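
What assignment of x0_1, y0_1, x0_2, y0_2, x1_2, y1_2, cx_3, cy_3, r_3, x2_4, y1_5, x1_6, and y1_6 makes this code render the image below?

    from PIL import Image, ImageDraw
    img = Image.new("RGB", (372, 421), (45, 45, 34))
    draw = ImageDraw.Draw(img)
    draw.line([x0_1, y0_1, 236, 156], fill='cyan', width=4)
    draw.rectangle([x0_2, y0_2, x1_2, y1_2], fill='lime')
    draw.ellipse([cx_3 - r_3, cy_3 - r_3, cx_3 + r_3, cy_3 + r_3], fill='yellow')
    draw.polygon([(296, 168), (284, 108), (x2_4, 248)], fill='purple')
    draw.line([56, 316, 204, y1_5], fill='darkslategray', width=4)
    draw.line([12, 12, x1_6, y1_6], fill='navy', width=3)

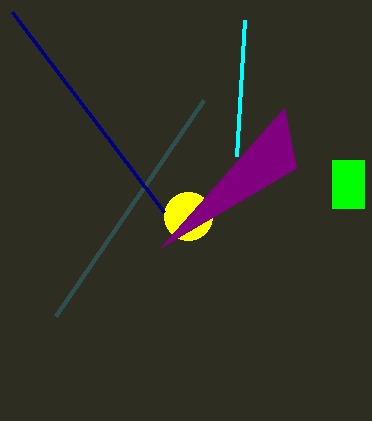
x0_1 = 244, y0_1 = 20, x0_2 = 332, y0_2 = 160, x1_2 = 364, y1_2 = 208, cx_3 = 188, cy_3 = 216, r_3 = 24, x2_4 = 160, y1_5 = 100, x1_6 = 164, y1_6 = 212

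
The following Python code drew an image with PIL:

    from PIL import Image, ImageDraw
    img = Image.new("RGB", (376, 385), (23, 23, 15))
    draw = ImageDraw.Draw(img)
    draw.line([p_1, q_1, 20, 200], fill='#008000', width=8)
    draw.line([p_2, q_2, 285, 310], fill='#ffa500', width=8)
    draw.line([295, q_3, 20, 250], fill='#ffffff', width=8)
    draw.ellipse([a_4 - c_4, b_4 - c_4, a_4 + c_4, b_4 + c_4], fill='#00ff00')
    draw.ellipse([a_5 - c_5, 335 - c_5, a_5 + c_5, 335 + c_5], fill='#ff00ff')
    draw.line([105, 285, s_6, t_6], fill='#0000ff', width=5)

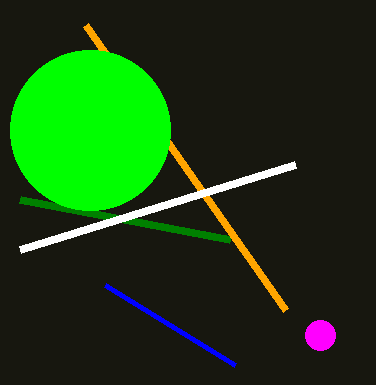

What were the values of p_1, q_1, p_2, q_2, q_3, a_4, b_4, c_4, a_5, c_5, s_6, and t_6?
p_1 = 230; q_1 = 240; p_2 = 85; q_2 = 25; q_3 = 165; a_4 = 90; b_4 = 130; c_4 = 80; a_5 = 320; c_5 = 15; s_6 = 235; t_6 = 365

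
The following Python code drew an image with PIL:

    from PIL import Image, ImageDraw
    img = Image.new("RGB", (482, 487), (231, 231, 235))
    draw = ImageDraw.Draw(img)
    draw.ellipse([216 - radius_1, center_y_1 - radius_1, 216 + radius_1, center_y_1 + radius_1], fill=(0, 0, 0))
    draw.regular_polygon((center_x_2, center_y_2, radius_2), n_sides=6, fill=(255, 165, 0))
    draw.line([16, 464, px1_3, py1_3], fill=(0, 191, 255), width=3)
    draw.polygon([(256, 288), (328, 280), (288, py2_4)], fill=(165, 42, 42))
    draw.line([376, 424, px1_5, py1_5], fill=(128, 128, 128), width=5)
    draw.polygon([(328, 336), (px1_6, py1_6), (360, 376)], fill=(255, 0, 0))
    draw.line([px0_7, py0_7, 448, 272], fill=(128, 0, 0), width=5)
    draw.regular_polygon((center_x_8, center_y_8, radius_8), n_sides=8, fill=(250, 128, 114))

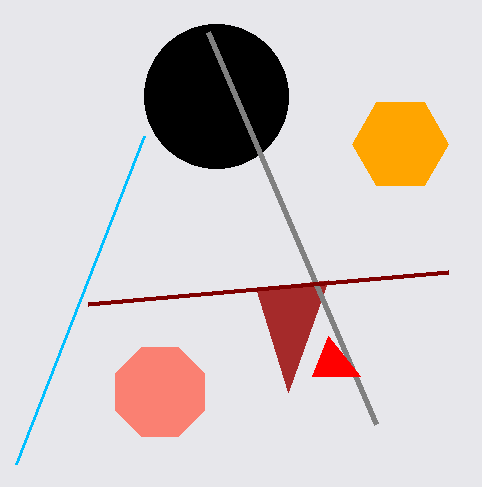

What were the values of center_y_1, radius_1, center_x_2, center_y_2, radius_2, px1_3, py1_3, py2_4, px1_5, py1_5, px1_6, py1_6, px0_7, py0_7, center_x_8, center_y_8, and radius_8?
center_y_1 = 96; radius_1 = 72; center_x_2 = 400; center_y_2 = 144; radius_2 = 48; px1_3 = 144; py1_3 = 136; py2_4 = 392; px1_5 = 208; py1_5 = 32; px1_6 = 312; py1_6 = 376; px0_7 = 88; py0_7 = 304; center_x_8 = 160; center_y_8 = 392; radius_8 = 48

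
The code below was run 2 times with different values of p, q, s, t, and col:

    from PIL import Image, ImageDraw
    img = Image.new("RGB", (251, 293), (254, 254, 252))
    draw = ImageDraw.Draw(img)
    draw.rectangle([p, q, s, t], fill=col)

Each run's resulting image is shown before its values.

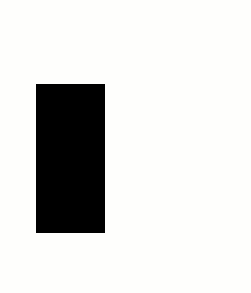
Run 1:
p = 36; q = 84; s = 104; t = 232; col = 'black'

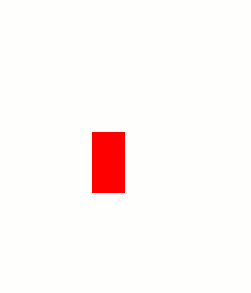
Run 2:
p = 92, q = 132, s = 124, t = 192, col = 'red'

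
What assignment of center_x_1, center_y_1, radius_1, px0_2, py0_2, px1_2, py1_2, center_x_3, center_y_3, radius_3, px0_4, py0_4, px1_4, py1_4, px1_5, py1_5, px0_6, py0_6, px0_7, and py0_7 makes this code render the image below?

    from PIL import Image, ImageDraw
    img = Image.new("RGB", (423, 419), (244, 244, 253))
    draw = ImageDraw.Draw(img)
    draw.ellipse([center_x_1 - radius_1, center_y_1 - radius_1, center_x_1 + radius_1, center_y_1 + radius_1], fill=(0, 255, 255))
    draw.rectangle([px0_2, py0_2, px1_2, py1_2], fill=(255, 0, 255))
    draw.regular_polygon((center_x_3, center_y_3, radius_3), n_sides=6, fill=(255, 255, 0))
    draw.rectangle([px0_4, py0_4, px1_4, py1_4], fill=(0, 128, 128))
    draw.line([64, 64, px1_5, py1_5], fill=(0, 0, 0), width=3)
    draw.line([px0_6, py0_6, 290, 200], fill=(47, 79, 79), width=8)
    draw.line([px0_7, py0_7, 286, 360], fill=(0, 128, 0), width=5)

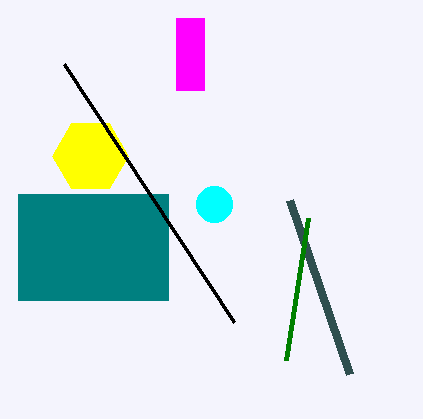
center_x_1 = 214; center_y_1 = 204; radius_1 = 18; px0_2 = 176; py0_2 = 18; px1_2 = 204; py1_2 = 90; center_x_3 = 90; center_y_3 = 156; radius_3 = 38; px0_4 = 18; py0_4 = 194; px1_4 = 168; py1_4 = 300; px1_5 = 234; py1_5 = 322; px0_6 = 350; py0_6 = 374; px0_7 = 308; py0_7 = 218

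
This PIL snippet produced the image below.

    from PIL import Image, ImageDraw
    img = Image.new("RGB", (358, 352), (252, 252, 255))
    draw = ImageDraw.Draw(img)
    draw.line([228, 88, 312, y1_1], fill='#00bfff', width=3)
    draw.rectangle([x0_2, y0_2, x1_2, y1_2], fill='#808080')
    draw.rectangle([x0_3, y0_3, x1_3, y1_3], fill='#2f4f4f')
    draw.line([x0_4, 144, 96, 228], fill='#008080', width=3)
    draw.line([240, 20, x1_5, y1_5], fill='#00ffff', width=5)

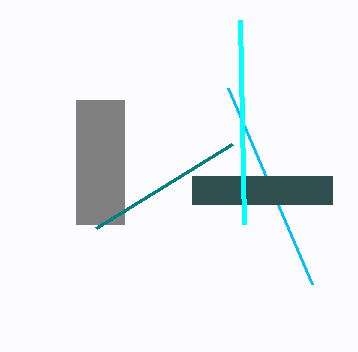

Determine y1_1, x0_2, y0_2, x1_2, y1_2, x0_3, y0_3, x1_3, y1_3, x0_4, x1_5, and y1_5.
y1_1 = 284, x0_2 = 76, y0_2 = 100, x1_2 = 124, y1_2 = 224, x0_3 = 192, y0_3 = 176, x1_3 = 332, y1_3 = 204, x0_4 = 232, x1_5 = 244, y1_5 = 224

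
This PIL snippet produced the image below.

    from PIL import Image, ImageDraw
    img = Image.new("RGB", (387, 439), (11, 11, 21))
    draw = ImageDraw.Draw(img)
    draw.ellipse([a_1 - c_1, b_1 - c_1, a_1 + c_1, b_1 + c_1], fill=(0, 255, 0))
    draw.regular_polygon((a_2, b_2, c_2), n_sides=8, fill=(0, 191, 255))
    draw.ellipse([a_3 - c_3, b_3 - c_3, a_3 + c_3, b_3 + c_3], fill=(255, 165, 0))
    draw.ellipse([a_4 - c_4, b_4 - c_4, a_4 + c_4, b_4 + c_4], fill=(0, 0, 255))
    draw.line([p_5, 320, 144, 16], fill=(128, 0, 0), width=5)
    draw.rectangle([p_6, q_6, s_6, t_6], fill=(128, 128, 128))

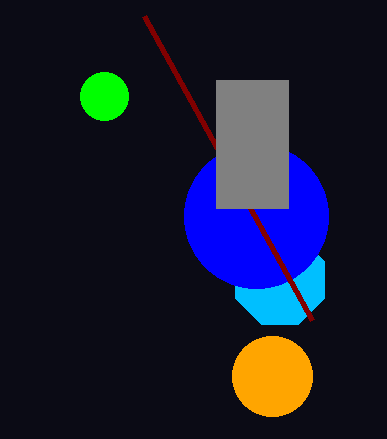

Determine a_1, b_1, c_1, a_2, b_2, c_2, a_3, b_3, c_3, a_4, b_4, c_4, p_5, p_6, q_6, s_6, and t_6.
a_1 = 104
b_1 = 96
c_1 = 24
a_2 = 280
b_2 = 280
c_2 = 48
a_3 = 272
b_3 = 376
c_3 = 40
a_4 = 256
b_4 = 216
c_4 = 72
p_5 = 312
p_6 = 216
q_6 = 80
s_6 = 288
t_6 = 208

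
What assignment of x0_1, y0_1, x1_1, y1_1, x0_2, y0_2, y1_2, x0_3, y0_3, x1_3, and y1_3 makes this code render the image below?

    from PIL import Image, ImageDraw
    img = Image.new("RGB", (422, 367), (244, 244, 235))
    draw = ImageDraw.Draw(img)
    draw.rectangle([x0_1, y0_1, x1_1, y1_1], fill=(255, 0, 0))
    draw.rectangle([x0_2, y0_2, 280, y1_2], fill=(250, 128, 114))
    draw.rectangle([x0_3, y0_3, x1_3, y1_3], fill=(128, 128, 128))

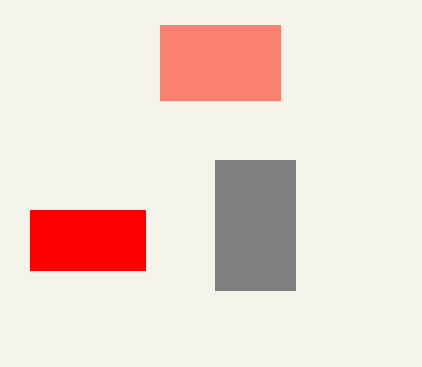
x0_1 = 30
y0_1 = 210
x1_1 = 145
y1_1 = 270
x0_2 = 160
y0_2 = 25
y1_2 = 100
x0_3 = 215
y0_3 = 160
x1_3 = 295
y1_3 = 290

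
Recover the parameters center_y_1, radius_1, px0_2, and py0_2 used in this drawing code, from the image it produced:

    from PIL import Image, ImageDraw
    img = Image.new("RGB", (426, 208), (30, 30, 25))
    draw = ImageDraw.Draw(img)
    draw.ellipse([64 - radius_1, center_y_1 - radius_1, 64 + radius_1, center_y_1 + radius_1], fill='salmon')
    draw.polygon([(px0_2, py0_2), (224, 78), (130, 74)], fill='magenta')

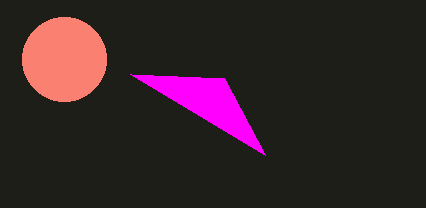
center_y_1 = 59
radius_1 = 42
px0_2 = 265
py0_2 = 155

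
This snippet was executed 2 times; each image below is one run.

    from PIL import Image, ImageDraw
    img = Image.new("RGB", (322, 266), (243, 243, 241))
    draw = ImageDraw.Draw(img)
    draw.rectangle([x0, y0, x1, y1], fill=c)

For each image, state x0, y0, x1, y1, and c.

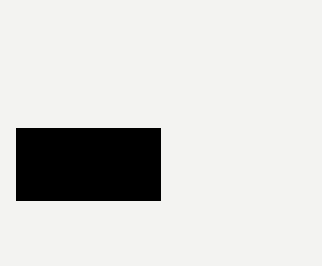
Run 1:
x0 = 16
y0 = 128
x1 = 160
y1 = 200
c = 'black'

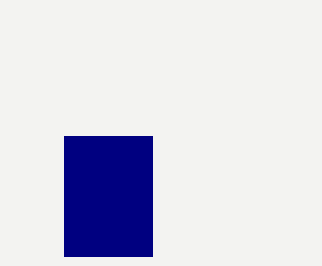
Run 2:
x0 = 64; y0 = 136; x1 = 152; y1 = 256; c = 'navy'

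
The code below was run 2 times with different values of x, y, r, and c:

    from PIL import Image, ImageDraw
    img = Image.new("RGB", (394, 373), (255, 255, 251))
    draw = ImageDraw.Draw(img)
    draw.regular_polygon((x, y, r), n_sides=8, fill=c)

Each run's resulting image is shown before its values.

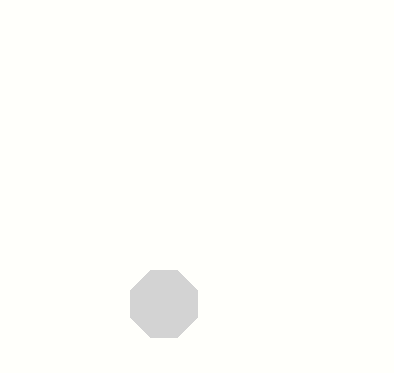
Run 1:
x = 164
y = 304
r = 36
c = 'lightgray'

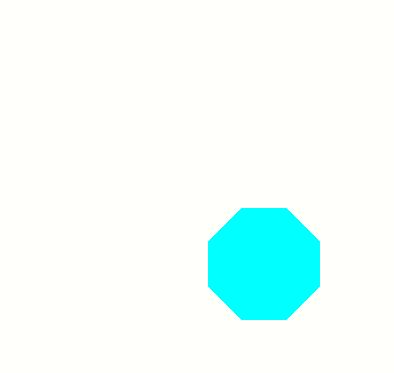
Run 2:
x = 264
y = 264
r = 60
c = 'cyan'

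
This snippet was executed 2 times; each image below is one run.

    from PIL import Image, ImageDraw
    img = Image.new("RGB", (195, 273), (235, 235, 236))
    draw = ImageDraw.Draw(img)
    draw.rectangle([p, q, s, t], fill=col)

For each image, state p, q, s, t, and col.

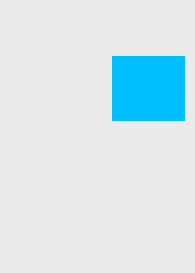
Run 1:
p = 112
q = 56
s = 184
t = 120
col = 'deepskyblue'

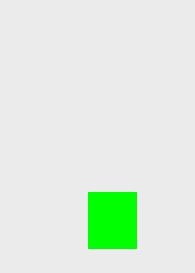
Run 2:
p = 88
q = 192
s = 136
t = 248
col = 'lime'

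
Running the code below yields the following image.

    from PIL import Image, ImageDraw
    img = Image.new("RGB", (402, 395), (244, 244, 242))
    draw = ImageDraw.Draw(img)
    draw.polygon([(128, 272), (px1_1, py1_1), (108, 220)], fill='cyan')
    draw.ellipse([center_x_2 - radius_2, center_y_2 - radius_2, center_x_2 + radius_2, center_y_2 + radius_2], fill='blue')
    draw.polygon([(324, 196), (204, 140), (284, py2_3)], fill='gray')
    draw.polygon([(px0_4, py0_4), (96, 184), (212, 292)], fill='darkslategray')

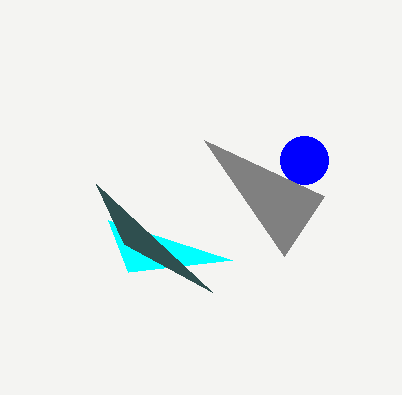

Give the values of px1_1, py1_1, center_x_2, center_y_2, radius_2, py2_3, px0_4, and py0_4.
px1_1 = 232; py1_1 = 260; center_x_2 = 304; center_y_2 = 160; radius_2 = 24; py2_3 = 256; px0_4 = 124; py0_4 = 244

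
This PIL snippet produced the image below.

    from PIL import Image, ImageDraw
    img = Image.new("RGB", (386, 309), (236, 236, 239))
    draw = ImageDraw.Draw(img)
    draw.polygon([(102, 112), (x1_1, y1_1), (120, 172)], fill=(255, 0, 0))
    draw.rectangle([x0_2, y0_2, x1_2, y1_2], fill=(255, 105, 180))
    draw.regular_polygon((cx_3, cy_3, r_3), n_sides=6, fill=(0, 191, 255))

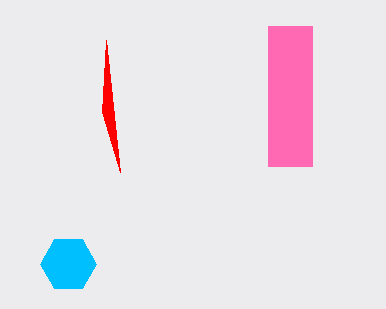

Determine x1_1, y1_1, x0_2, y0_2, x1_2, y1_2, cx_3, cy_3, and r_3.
x1_1 = 106; y1_1 = 40; x0_2 = 268; y0_2 = 26; x1_2 = 312; y1_2 = 166; cx_3 = 68; cy_3 = 264; r_3 = 28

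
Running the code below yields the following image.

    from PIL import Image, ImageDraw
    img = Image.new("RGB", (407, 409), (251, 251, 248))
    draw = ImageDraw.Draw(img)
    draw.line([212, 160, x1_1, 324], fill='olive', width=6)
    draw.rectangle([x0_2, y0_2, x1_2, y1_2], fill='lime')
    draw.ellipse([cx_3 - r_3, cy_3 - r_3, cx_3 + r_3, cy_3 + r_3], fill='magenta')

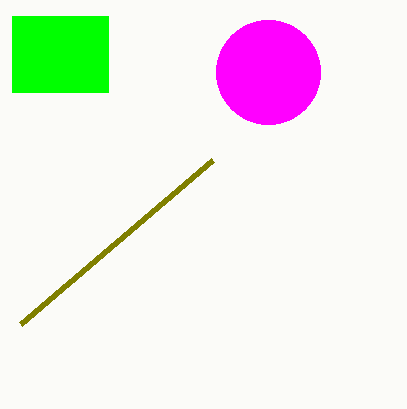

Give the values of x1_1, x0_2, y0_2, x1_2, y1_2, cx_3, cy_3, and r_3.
x1_1 = 20
x0_2 = 12
y0_2 = 16
x1_2 = 108
y1_2 = 92
cx_3 = 268
cy_3 = 72
r_3 = 52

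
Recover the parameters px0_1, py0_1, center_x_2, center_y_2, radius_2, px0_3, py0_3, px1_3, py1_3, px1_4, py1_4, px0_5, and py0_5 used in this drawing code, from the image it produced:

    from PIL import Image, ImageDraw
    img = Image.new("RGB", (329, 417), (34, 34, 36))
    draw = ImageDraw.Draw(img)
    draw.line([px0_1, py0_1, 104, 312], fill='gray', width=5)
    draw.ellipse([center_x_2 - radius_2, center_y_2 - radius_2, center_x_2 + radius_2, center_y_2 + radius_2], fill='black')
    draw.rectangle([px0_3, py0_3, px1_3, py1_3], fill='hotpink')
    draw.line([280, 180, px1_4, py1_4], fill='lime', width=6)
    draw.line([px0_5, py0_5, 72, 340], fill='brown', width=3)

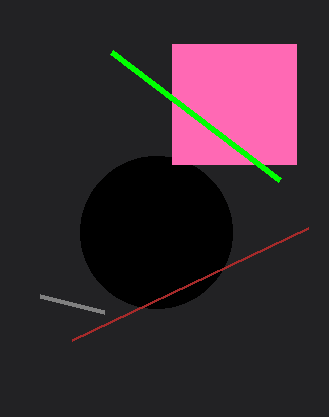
px0_1 = 40; py0_1 = 296; center_x_2 = 156; center_y_2 = 232; radius_2 = 76; px0_3 = 172; py0_3 = 44; px1_3 = 296; py1_3 = 164; px1_4 = 112; py1_4 = 52; px0_5 = 308; py0_5 = 228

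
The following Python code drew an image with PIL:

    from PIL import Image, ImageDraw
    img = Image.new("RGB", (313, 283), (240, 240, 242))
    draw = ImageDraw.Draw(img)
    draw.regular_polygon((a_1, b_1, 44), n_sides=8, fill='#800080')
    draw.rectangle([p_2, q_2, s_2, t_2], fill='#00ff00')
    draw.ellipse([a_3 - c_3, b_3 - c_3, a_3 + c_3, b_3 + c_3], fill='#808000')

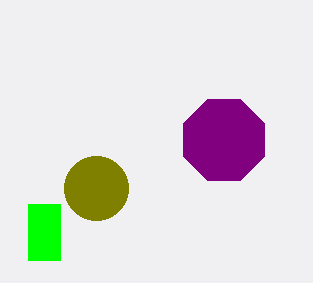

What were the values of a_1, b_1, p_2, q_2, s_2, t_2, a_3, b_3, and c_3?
a_1 = 224, b_1 = 140, p_2 = 28, q_2 = 204, s_2 = 60, t_2 = 260, a_3 = 96, b_3 = 188, c_3 = 32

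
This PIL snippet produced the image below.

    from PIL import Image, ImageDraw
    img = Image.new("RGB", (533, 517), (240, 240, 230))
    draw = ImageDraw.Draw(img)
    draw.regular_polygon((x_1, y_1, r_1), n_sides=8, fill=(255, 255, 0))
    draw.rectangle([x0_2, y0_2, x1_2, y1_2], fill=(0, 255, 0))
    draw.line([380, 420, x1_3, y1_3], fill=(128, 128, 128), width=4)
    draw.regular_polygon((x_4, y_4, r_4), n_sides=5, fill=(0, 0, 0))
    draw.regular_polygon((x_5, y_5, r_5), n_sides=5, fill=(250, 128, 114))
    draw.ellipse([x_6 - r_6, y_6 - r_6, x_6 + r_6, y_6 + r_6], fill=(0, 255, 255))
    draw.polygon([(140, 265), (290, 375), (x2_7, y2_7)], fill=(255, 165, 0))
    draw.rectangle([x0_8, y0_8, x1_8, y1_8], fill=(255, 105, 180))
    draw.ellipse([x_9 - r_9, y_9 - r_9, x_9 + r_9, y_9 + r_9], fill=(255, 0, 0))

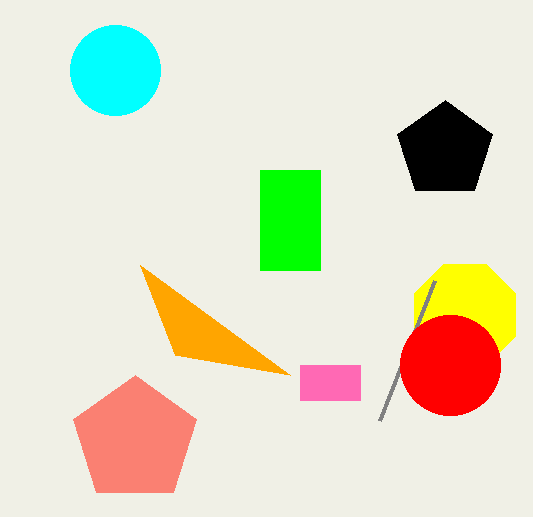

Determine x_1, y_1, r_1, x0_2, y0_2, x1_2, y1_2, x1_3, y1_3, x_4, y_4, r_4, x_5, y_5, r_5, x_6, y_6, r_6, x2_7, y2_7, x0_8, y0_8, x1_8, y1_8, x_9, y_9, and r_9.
x_1 = 465
y_1 = 315
r_1 = 55
x0_2 = 260
y0_2 = 170
x1_2 = 320
y1_2 = 270
x1_3 = 435
y1_3 = 280
x_4 = 445
y_4 = 150
r_4 = 50
x_5 = 135
y_5 = 440
r_5 = 65
x_6 = 115
y_6 = 70
r_6 = 45
x2_7 = 175
y2_7 = 355
x0_8 = 300
y0_8 = 365
x1_8 = 360
y1_8 = 400
x_9 = 450
y_9 = 365
r_9 = 50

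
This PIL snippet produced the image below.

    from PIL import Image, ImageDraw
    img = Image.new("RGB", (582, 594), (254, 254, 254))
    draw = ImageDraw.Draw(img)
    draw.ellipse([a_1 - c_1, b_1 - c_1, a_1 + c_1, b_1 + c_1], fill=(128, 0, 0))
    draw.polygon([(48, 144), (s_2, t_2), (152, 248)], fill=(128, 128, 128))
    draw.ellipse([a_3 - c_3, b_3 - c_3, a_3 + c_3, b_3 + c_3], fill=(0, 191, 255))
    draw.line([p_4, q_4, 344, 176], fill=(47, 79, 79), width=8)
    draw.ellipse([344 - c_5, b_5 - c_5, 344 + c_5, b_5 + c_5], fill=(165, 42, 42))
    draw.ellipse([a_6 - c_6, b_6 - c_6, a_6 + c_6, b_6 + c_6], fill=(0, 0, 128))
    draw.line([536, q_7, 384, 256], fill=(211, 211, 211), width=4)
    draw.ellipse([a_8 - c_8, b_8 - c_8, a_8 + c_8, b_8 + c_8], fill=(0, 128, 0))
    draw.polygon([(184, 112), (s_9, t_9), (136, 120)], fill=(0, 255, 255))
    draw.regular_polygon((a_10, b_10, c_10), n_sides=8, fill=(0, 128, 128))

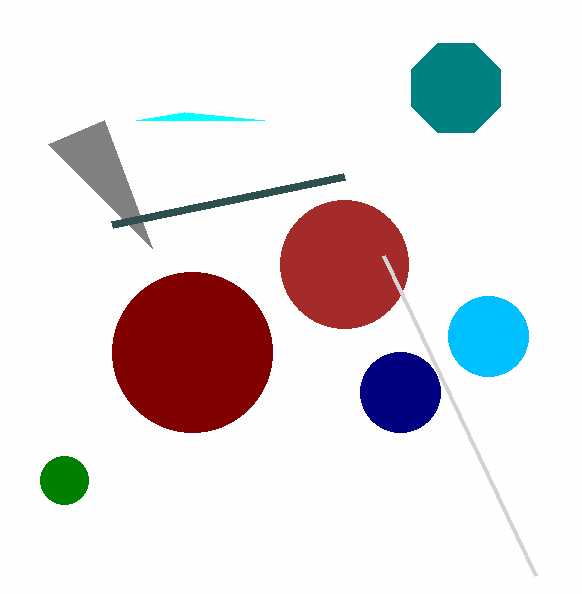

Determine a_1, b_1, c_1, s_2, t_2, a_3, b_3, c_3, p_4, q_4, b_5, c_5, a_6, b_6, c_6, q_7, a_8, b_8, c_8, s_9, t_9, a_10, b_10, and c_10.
a_1 = 192; b_1 = 352; c_1 = 80; s_2 = 104; t_2 = 120; a_3 = 488; b_3 = 336; c_3 = 40; p_4 = 112; q_4 = 224; b_5 = 264; c_5 = 64; a_6 = 400; b_6 = 392; c_6 = 40; q_7 = 576; a_8 = 64; b_8 = 480; c_8 = 24; s_9 = 264; t_9 = 120; a_10 = 456; b_10 = 88; c_10 = 48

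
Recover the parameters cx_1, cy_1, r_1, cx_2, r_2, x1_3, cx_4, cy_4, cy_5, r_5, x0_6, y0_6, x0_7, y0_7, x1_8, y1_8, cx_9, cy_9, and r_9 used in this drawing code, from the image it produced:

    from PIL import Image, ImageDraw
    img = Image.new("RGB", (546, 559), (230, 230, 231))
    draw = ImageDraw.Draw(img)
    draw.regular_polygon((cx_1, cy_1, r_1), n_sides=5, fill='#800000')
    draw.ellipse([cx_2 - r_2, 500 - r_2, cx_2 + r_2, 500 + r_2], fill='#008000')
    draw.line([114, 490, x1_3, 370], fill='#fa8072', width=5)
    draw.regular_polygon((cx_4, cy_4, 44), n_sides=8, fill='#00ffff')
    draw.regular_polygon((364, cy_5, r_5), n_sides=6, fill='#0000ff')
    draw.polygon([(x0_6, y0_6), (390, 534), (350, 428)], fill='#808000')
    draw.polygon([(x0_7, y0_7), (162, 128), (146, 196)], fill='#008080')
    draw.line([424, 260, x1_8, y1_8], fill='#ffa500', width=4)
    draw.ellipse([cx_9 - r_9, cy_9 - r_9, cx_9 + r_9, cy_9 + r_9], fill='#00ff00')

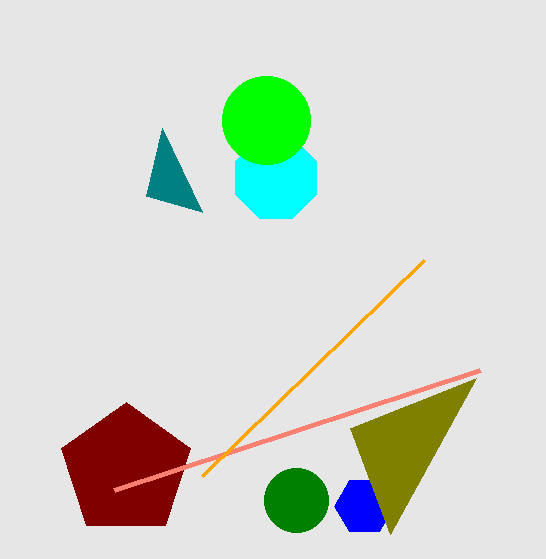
cx_1 = 126; cy_1 = 470; r_1 = 68; cx_2 = 296; r_2 = 32; x1_3 = 480; cx_4 = 276; cy_4 = 178; cy_5 = 506; r_5 = 30; x0_6 = 476; y0_6 = 378; x0_7 = 202; y0_7 = 212; x1_8 = 202; y1_8 = 476; cx_9 = 266; cy_9 = 120; r_9 = 44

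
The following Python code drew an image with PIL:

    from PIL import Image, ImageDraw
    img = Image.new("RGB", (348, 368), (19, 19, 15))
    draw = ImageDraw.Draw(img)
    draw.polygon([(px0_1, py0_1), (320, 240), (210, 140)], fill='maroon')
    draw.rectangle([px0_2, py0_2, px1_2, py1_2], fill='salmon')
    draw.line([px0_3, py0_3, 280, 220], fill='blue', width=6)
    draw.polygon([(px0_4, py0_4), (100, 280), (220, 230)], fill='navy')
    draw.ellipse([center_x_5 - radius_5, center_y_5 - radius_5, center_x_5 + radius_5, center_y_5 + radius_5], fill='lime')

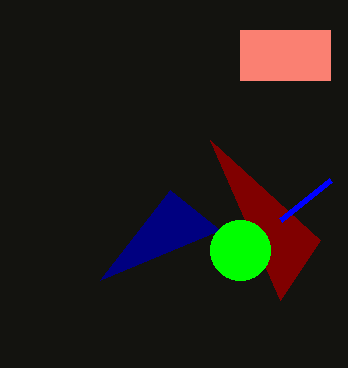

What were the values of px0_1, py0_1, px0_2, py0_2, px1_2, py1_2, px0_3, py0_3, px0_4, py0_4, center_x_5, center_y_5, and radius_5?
px0_1 = 280; py0_1 = 300; px0_2 = 240; py0_2 = 30; px1_2 = 330; py1_2 = 80; px0_3 = 330; py0_3 = 180; px0_4 = 170; py0_4 = 190; center_x_5 = 240; center_y_5 = 250; radius_5 = 30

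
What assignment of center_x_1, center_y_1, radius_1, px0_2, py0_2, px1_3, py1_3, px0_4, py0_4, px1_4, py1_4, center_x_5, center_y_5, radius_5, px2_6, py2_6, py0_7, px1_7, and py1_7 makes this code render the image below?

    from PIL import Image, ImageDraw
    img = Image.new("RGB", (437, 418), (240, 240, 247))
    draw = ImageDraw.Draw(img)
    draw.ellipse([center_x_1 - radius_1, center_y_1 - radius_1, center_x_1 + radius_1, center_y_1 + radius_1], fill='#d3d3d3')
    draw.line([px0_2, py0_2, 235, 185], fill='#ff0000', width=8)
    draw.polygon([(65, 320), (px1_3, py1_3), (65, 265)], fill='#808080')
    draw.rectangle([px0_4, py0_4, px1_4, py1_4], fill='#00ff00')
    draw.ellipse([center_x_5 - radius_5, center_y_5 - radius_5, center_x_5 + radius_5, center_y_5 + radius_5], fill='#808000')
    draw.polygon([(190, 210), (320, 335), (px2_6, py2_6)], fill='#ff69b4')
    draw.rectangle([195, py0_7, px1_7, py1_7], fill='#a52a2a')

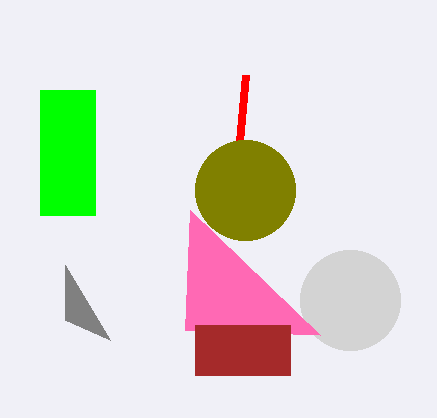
center_x_1 = 350; center_y_1 = 300; radius_1 = 50; px0_2 = 245; py0_2 = 75; px1_3 = 110; py1_3 = 340; px0_4 = 40; py0_4 = 90; px1_4 = 95; py1_4 = 215; center_x_5 = 245; center_y_5 = 190; radius_5 = 50; px2_6 = 185; py2_6 = 330; py0_7 = 325; px1_7 = 290; py1_7 = 375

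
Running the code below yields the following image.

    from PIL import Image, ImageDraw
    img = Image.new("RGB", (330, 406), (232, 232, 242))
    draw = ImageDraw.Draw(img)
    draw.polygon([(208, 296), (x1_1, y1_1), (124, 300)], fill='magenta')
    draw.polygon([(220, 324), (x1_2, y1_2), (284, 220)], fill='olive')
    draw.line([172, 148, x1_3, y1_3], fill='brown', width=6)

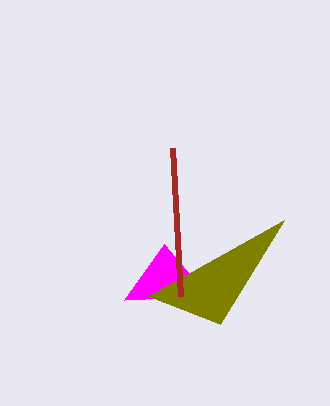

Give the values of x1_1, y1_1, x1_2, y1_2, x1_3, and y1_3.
x1_1 = 164; y1_1 = 244; x1_2 = 148; y1_2 = 296; x1_3 = 180; y1_3 = 296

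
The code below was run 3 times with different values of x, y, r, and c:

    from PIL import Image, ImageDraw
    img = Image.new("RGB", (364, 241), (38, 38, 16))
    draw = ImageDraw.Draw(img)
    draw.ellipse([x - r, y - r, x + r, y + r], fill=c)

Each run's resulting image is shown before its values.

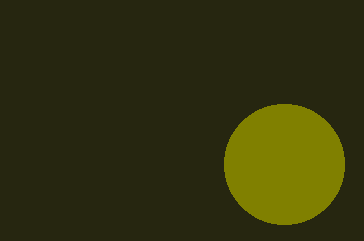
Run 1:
x = 284; y = 164; r = 60; c = 'olive'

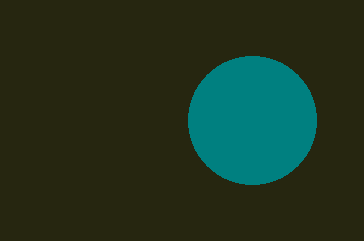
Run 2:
x = 252; y = 120; r = 64; c = 'teal'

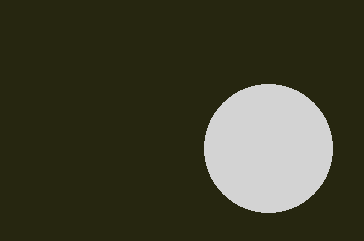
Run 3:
x = 268; y = 148; r = 64; c = 'lightgray'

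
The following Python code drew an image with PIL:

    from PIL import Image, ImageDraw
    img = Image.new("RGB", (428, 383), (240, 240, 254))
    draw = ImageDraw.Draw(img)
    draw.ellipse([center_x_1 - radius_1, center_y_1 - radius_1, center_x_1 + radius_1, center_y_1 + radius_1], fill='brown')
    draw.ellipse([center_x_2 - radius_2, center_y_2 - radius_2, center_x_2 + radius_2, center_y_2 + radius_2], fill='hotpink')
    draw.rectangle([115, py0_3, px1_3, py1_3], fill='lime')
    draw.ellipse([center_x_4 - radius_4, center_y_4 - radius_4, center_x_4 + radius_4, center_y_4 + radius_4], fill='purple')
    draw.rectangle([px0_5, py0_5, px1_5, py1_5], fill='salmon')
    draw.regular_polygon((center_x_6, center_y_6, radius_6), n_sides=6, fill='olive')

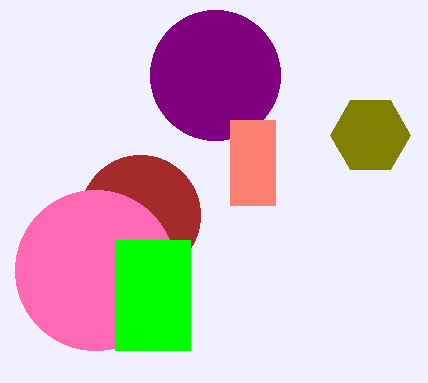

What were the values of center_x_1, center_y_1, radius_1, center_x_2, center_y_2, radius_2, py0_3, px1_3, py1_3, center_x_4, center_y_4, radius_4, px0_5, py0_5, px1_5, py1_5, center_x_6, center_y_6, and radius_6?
center_x_1 = 140, center_y_1 = 215, radius_1 = 60, center_x_2 = 95, center_y_2 = 270, radius_2 = 80, py0_3 = 240, px1_3 = 190, py1_3 = 350, center_x_4 = 215, center_y_4 = 75, radius_4 = 65, px0_5 = 230, py0_5 = 120, px1_5 = 275, py1_5 = 205, center_x_6 = 370, center_y_6 = 135, radius_6 = 40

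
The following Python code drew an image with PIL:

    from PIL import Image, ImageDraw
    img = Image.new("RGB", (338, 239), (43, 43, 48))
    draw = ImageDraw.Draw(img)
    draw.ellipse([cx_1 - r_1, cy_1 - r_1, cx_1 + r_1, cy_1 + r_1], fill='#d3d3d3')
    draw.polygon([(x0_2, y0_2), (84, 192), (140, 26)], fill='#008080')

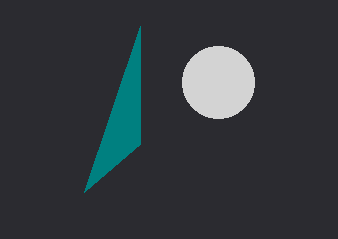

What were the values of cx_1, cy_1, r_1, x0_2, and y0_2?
cx_1 = 218; cy_1 = 82; r_1 = 36; x0_2 = 140; y0_2 = 144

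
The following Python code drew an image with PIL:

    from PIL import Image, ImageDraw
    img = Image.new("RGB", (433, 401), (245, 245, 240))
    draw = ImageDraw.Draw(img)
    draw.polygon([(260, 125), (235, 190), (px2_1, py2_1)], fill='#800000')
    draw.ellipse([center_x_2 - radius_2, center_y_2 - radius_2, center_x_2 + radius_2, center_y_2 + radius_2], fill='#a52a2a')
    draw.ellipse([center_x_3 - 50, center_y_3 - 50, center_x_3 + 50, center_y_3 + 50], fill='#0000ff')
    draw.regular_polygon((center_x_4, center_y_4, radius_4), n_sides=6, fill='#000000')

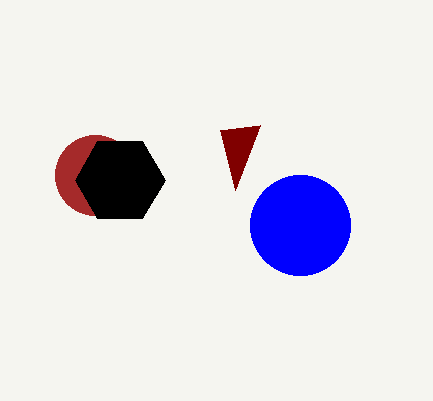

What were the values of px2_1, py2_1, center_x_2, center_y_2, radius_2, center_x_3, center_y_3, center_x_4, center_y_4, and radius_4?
px2_1 = 220; py2_1 = 130; center_x_2 = 95; center_y_2 = 175; radius_2 = 40; center_x_3 = 300; center_y_3 = 225; center_x_4 = 120; center_y_4 = 180; radius_4 = 45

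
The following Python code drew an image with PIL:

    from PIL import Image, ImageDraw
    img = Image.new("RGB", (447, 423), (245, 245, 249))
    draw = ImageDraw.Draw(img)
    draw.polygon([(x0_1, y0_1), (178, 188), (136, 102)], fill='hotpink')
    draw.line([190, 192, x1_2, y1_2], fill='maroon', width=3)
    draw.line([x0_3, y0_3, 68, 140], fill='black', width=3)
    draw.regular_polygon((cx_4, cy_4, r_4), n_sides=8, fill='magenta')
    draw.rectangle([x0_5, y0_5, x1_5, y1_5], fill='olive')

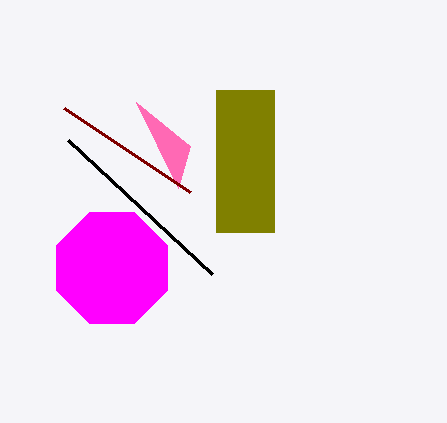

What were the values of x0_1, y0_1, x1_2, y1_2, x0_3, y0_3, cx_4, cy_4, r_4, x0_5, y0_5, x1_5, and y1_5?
x0_1 = 190
y0_1 = 146
x1_2 = 64
y1_2 = 108
x0_3 = 212
y0_3 = 274
cx_4 = 112
cy_4 = 268
r_4 = 60
x0_5 = 216
y0_5 = 90
x1_5 = 274
y1_5 = 232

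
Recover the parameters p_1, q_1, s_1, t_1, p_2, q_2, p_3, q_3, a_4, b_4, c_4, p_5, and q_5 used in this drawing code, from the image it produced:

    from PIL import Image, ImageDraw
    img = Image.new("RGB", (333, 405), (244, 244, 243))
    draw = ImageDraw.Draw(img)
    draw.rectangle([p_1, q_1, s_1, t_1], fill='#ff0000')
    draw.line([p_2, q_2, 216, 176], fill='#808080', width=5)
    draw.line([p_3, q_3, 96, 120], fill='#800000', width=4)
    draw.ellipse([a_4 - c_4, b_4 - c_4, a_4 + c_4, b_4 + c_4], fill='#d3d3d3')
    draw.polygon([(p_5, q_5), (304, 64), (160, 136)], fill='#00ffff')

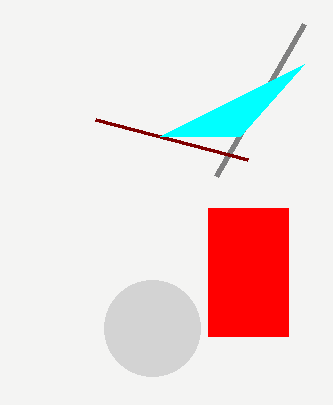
p_1 = 208
q_1 = 208
s_1 = 288
t_1 = 336
p_2 = 304
q_2 = 24
p_3 = 248
q_3 = 160
a_4 = 152
b_4 = 328
c_4 = 48
p_5 = 240
q_5 = 136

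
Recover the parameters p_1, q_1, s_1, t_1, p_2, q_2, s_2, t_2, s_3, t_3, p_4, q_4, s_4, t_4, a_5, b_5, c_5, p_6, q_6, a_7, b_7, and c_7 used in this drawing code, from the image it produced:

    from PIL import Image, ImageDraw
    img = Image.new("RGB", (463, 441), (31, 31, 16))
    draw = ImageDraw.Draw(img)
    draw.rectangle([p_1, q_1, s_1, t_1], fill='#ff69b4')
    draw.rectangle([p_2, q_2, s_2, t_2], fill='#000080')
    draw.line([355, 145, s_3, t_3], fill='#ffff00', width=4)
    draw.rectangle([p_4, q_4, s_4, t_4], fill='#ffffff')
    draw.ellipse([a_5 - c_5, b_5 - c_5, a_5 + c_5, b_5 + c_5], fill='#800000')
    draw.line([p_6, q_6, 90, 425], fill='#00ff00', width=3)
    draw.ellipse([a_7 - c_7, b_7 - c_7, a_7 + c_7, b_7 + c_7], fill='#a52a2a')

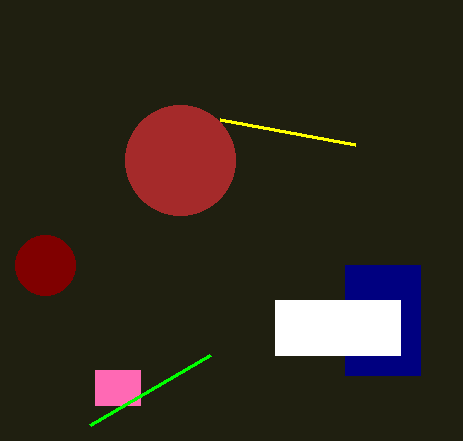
p_1 = 95; q_1 = 370; s_1 = 140; t_1 = 405; p_2 = 345; q_2 = 265; s_2 = 420; t_2 = 375; s_3 = 220; t_3 = 120; p_4 = 275; q_4 = 300; s_4 = 400; t_4 = 355; a_5 = 45; b_5 = 265; c_5 = 30; p_6 = 210; q_6 = 355; a_7 = 180; b_7 = 160; c_7 = 55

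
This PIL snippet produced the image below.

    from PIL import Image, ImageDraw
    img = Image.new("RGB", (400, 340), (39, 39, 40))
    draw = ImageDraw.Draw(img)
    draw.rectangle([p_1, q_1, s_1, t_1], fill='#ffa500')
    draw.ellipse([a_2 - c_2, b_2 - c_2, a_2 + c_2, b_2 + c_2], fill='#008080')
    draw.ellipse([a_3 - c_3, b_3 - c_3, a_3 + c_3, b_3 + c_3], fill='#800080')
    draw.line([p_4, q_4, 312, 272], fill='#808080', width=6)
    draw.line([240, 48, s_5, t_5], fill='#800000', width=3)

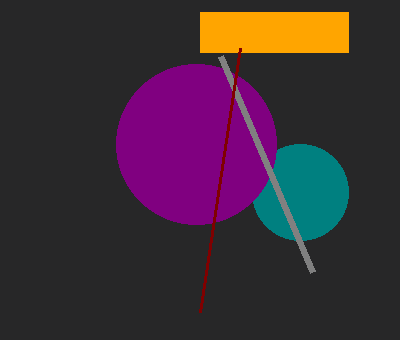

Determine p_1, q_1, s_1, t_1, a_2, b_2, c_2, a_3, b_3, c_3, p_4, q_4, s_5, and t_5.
p_1 = 200, q_1 = 12, s_1 = 348, t_1 = 52, a_2 = 300, b_2 = 192, c_2 = 48, a_3 = 196, b_3 = 144, c_3 = 80, p_4 = 220, q_4 = 56, s_5 = 200, t_5 = 312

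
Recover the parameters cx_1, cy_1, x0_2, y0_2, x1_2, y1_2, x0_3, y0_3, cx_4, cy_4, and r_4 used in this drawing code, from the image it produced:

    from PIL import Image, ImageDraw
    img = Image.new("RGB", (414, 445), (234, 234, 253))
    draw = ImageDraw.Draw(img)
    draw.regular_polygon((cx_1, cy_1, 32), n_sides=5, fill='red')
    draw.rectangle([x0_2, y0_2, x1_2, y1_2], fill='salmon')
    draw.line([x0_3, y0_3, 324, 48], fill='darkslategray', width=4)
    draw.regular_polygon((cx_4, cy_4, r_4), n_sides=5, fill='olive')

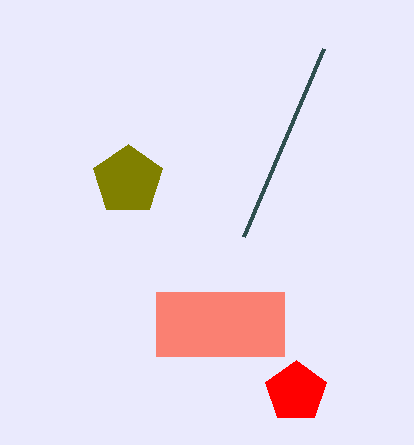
cx_1 = 296, cy_1 = 392, x0_2 = 156, y0_2 = 292, x1_2 = 284, y1_2 = 356, x0_3 = 244, y0_3 = 236, cx_4 = 128, cy_4 = 180, r_4 = 36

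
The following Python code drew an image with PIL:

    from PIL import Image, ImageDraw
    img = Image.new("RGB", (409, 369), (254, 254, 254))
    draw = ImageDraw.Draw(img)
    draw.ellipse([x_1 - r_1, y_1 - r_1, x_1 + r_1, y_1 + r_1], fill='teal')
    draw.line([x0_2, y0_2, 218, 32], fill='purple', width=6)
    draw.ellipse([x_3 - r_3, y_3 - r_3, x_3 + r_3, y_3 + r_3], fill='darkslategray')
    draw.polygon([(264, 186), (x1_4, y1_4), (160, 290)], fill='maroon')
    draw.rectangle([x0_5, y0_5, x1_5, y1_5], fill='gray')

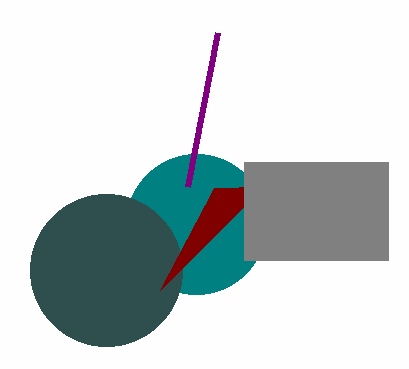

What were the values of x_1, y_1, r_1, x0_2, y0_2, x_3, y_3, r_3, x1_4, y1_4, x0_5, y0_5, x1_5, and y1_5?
x_1 = 196; y_1 = 224; r_1 = 70; x0_2 = 188; y0_2 = 186; x_3 = 106; y_3 = 270; r_3 = 76; x1_4 = 214; y1_4 = 188; x0_5 = 244; y0_5 = 162; x1_5 = 388; y1_5 = 260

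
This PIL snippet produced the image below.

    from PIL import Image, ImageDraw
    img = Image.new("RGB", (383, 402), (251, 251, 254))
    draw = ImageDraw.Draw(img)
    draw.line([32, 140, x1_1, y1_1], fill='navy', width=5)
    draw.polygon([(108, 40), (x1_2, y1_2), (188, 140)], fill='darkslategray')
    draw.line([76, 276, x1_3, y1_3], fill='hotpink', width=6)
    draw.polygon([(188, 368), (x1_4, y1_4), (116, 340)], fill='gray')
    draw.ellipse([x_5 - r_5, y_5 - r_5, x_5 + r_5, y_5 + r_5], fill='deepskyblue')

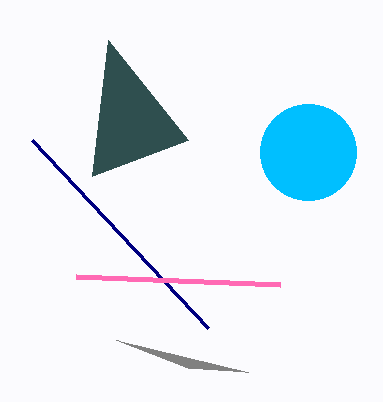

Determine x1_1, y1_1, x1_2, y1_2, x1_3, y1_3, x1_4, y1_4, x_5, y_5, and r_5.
x1_1 = 208; y1_1 = 328; x1_2 = 92; y1_2 = 176; x1_3 = 280; y1_3 = 284; x1_4 = 248; y1_4 = 372; x_5 = 308; y_5 = 152; r_5 = 48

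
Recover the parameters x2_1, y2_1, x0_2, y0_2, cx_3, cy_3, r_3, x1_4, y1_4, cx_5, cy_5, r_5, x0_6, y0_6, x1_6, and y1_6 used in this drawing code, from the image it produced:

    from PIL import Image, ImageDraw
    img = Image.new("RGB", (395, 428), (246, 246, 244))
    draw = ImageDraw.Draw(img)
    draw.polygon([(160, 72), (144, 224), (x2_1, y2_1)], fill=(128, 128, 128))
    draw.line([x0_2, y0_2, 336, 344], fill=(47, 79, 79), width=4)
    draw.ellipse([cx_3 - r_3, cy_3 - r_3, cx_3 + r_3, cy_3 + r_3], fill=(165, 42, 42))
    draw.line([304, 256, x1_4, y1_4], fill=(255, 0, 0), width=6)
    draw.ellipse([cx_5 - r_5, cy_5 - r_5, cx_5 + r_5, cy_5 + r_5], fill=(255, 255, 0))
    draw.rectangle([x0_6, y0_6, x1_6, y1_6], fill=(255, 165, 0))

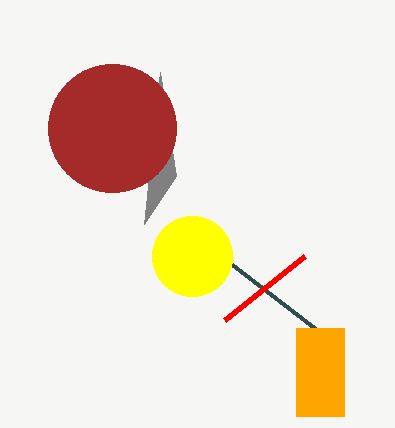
x2_1 = 176; y2_1 = 176; x0_2 = 232; y0_2 = 264; cx_3 = 112; cy_3 = 128; r_3 = 64; x1_4 = 224; y1_4 = 320; cx_5 = 192; cy_5 = 256; r_5 = 40; x0_6 = 296; y0_6 = 328; x1_6 = 344; y1_6 = 416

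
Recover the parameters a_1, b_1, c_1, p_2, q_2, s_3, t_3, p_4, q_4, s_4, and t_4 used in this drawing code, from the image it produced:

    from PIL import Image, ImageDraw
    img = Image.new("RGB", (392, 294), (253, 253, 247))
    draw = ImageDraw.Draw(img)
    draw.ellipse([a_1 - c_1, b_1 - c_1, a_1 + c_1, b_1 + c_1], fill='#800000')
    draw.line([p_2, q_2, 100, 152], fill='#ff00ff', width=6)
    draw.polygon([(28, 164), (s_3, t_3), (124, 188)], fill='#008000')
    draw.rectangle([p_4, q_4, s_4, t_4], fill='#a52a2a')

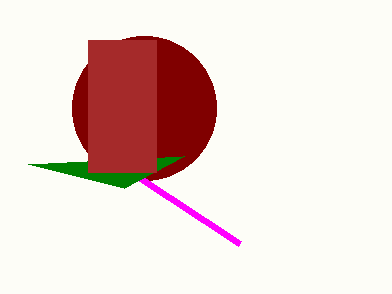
a_1 = 144; b_1 = 108; c_1 = 72; p_2 = 240; q_2 = 244; s_3 = 184; t_3 = 156; p_4 = 88; q_4 = 40; s_4 = 156; t_4 = 172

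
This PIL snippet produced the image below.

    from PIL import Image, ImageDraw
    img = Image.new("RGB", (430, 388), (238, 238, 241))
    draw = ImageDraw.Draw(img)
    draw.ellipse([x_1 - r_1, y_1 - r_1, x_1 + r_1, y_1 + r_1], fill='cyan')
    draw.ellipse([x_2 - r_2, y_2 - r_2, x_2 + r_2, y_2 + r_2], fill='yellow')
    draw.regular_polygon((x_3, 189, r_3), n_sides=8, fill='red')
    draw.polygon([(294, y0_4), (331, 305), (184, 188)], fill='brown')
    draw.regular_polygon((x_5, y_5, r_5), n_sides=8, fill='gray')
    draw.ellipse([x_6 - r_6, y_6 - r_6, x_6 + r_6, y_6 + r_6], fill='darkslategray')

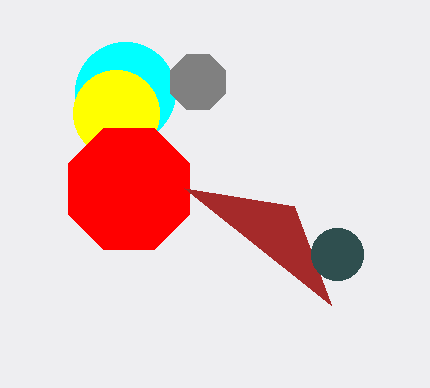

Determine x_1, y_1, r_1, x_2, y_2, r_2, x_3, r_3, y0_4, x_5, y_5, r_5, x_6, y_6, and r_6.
x_1 = 125
y_1 = 92
r_1 = 50
x_2 = 116
y_2 = 113
r_2 = 43
x_3 = 129
r_3 = 66
y0_4 = 206
x_5 = 198
y_5 = 82
r_5 = 30
x_6 = 337
y_6 = 254
r_6 = 26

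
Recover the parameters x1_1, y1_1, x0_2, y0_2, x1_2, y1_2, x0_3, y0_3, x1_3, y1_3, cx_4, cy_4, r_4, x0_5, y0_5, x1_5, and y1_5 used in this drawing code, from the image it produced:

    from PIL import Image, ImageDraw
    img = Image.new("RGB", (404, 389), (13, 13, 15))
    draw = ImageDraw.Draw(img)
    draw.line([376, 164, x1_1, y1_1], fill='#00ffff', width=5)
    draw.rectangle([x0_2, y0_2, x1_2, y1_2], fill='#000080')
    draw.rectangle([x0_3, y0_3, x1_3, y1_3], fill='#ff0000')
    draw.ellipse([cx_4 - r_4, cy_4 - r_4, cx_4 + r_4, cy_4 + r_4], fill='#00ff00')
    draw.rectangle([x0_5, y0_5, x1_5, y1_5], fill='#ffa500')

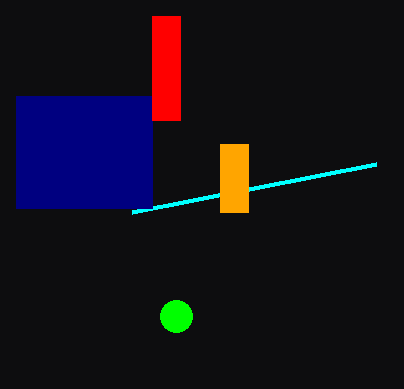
x1_1 = 132, y1_1 = 212, x0_2 = 16, y0_2 = 96, x1_2 = 152, y1_2 = 208, x0_3 = 152, y0_3 = 16, x1_3 = 180, y1_3 = 120, cx_4 = 176, cy_4 = 316, r_4 = 16, x0_5 = 220, y0_5 = 144, x1_5 = 248, y1_5 = 212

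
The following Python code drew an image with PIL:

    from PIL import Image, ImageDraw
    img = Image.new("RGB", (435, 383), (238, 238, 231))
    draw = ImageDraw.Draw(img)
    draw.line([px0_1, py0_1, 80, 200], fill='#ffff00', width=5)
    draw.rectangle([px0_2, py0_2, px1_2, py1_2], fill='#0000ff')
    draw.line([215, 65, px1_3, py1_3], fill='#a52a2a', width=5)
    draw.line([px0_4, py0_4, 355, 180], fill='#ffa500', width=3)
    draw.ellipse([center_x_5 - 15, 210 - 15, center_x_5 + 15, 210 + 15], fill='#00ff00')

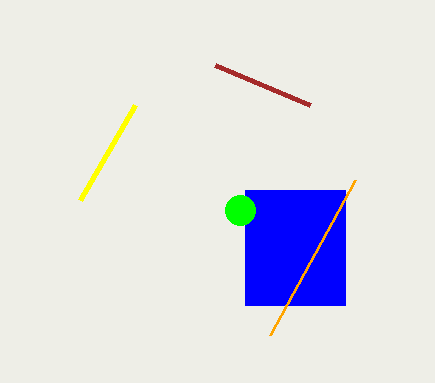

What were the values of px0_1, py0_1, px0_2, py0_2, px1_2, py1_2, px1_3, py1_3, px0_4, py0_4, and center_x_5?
px0_1 = 135
py0_1 = 105
px0_2 = 245
py0_2 = 190
px1_2 = 345
py1_2 = 305
px1_3 = 310
py1_3 = 105
px0_4 = 270
py0_4 = 335
center_x_5 = 240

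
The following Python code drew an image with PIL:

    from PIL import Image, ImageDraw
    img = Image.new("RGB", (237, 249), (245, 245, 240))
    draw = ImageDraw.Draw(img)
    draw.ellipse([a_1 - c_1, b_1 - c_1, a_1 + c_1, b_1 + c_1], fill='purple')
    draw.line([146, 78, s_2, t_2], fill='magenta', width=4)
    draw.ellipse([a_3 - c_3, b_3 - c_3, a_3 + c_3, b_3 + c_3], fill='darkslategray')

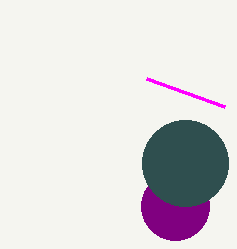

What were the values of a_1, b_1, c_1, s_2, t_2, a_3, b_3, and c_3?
a_1 = 175, b_1 = 206, c_1 = 34, s_2 = 224, t_2 = 106, a_3 = 185, b_3 = 163, c_3 = 43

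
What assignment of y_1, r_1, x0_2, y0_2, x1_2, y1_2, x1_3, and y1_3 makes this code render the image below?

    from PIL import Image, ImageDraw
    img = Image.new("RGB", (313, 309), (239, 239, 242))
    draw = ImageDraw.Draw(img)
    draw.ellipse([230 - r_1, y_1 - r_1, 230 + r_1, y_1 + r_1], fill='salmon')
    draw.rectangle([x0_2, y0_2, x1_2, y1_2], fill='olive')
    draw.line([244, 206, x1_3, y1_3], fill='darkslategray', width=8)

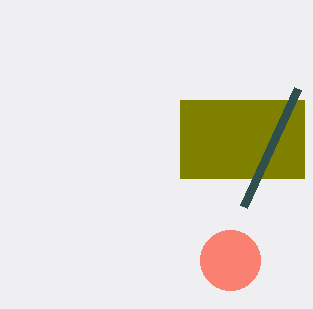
y_1 = 260; r_1 = 30; x0_2 = 180; y0_2 = 100; x1_2 = 304; y1_2 = 178; x1_3 = 298; y1_3 = 88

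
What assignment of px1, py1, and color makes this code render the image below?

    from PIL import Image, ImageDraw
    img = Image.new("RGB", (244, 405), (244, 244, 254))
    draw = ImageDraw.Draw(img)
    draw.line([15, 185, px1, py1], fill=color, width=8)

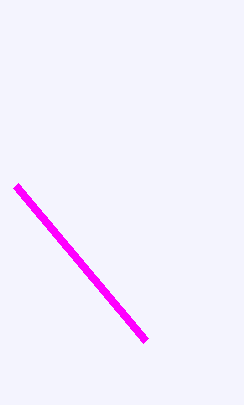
px1 = 145, py1 = 340, color = 'magenta'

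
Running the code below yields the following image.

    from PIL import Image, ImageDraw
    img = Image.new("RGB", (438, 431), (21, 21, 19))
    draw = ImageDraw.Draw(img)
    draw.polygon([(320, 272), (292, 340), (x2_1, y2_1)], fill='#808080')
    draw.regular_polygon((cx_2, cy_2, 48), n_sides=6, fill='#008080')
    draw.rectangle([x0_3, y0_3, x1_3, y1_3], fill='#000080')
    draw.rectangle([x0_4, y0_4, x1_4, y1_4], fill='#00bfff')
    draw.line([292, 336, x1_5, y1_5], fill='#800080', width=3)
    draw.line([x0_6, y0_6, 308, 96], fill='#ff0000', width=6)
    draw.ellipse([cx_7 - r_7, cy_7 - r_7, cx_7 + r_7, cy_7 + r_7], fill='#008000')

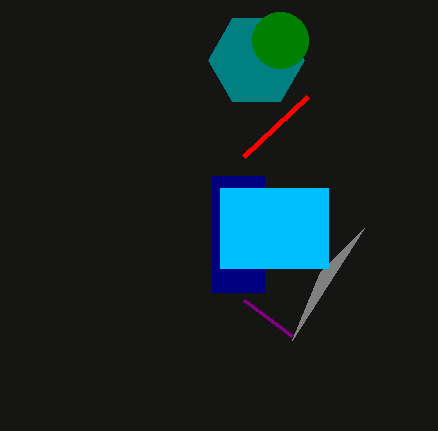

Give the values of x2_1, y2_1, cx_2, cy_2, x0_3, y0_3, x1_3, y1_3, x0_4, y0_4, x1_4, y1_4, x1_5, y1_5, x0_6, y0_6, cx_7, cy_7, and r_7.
x2_1 = 364
y2_1 = 228
cx_2 = 256
cy_2 = 60
x0_3 = 212
y0_3 = 176
x1_3 = 264
y1_3 = 292
x0_4 = 220
y0_4 = 188
x1_4 = 328
y1_4 = 268
x1_5 = 244
y1_5 = 300
x0_6 = 244
y0_6 = 156
cx_7 = 280
cy_7 = 40
r_7 = 28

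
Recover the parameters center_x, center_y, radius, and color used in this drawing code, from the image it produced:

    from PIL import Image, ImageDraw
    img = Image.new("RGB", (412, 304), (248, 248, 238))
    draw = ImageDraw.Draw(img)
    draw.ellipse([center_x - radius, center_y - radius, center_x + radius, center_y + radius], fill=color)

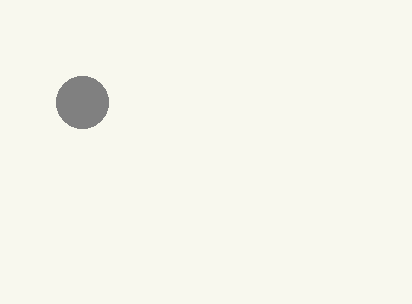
center_x = 82; center_y = 102; radius = 26; color = 'gray'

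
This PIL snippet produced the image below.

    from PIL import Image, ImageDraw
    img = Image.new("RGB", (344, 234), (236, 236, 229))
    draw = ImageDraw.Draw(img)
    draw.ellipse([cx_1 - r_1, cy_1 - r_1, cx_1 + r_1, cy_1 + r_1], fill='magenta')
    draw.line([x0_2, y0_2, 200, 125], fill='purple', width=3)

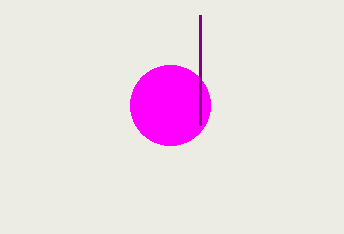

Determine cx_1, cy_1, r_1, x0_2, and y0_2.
cx_1 = 170; cy_1 = 105; r_1 = 40; x0_2 = 200; y0_2 = 15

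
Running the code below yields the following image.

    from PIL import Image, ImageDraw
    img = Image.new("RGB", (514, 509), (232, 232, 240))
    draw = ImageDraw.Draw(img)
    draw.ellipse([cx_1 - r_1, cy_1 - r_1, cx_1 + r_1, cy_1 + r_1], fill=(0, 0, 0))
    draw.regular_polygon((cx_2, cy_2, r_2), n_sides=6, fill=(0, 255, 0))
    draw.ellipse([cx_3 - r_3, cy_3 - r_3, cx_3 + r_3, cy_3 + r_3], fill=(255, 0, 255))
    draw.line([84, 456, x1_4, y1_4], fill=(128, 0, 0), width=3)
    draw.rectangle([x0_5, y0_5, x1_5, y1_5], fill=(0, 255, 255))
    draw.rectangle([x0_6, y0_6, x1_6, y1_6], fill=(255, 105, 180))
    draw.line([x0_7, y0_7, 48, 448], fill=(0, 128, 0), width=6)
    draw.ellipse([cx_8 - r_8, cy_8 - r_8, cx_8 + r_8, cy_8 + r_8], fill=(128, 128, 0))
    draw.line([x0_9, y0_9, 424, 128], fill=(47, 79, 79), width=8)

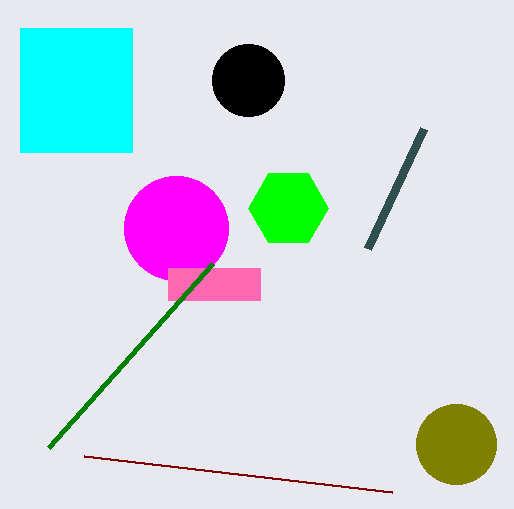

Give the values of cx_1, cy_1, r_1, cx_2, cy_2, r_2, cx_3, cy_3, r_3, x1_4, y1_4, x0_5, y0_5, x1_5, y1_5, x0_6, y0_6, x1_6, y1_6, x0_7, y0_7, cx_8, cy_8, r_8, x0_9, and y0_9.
cx_1 = 248, cy_1 = 80, r_1 = 36, cx_2 = 288, cy_2 = 208, r_2 = 40, cx_3 = 176, cy_3 = 228, r_3 = 52, x1_4 = 392, y1_4 = 492, x0_5 = 20, y0_5 = 28, x1_5 = 132, y1_5 = 152, x0_6 = 168, y0_6 = 268, x1_6 = 260, y1_6 = 300, x0_7 = 212, y0_7 = 264, cx_8 = 456, cy_8 = 444, r_8 = 40, x0_9 = 368, y0_9 = 248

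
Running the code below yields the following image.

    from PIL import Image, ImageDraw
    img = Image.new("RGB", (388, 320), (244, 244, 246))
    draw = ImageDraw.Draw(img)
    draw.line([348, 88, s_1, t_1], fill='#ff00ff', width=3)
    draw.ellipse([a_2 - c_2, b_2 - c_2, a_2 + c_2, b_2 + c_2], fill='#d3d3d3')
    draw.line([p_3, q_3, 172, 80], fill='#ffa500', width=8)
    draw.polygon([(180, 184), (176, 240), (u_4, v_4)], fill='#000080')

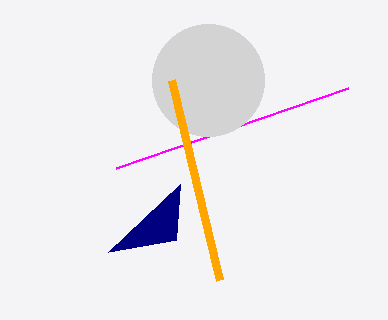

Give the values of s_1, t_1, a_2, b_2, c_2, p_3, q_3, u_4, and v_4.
s_1 = 116, t_1 = 168, a_2 = 208, b_2 = 80, c_2 = 56, p_3 = 220, q_3 = 280, u_4 = 108, v_4 = 252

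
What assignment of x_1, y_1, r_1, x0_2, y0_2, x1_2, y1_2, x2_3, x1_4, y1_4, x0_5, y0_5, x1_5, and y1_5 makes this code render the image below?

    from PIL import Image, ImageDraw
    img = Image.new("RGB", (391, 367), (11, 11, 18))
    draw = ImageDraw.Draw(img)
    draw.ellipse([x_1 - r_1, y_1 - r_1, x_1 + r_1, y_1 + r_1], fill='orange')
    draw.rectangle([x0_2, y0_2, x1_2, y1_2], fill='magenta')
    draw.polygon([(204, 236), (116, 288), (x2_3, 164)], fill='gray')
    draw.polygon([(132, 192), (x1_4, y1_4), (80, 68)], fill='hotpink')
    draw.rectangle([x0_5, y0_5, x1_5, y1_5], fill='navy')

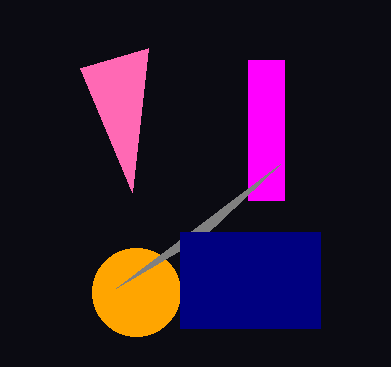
x_1 = 136
y_1 = 292
r_1 = 44
x0_2 = 248
y0_2 = 60
x1_2 = 284
y1_2 = 200
x2_3 = 280
x1_4 = 148
y1_4 = 48
x0_5 = 180
y0_5 = 232
x1_5 = 320
y1_5 = 328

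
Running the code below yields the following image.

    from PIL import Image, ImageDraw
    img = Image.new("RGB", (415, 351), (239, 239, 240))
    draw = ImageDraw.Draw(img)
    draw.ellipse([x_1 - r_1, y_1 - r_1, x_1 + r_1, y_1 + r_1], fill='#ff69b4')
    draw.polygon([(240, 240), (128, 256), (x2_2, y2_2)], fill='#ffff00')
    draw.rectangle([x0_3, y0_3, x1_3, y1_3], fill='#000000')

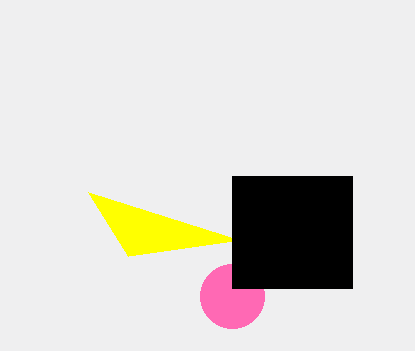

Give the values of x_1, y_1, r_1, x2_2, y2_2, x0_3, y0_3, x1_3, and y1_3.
x_1 = 232; y_1 = 296; r_1 = 32; x2_2 = 88; y2_2 = 192; x0_3 = 232; y0_3 = 176; x1_3 = 352; y1_3 = 288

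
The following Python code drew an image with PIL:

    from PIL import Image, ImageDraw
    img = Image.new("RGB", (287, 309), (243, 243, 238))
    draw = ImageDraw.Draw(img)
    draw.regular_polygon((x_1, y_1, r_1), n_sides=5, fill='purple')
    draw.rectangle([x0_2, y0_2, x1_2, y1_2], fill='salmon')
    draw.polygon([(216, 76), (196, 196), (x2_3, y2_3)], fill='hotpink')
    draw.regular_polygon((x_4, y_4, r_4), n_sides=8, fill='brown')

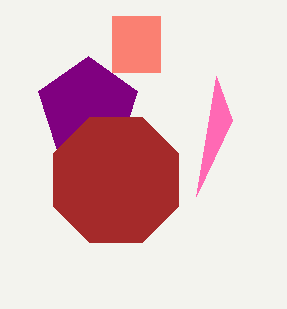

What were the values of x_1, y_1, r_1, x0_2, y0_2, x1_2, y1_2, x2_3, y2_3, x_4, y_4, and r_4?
x_1 = 88; y_1 = 108; r_1 = 52; x0_2 = 112; y0_2 = 16; x1_2 = 160; y1_2 = 72; x2_3 = 232; y2_3 = 120; x_4 = 116; y_4 = 180; r_4 = 68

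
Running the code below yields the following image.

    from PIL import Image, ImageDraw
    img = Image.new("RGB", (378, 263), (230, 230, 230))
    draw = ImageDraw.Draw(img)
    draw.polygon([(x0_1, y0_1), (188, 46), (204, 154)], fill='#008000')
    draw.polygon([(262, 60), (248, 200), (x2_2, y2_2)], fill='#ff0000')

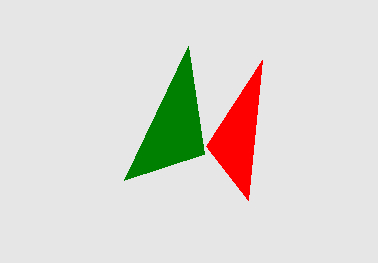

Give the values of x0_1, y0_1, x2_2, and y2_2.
x0_1 = 124; y0_1 = 180; x2_2 = 206; y2_2 = 146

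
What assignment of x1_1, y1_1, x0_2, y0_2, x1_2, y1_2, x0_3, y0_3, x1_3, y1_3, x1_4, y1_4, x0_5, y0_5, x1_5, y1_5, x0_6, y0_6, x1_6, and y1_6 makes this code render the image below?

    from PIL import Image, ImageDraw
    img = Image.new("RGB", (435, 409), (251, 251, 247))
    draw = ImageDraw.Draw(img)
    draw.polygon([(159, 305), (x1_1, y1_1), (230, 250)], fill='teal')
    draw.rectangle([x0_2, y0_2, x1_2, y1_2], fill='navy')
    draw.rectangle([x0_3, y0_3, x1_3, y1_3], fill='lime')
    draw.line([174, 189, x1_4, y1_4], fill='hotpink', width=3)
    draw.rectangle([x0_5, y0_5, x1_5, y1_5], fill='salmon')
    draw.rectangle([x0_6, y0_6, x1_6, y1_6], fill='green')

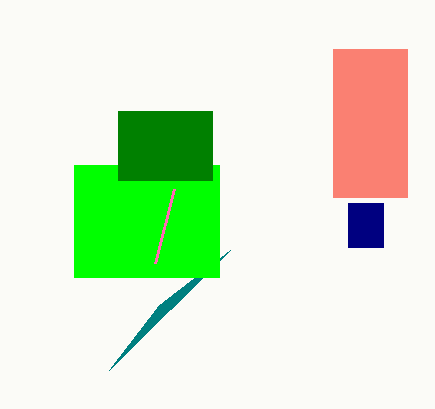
x1_1 = 109
y1_1 = 370
x0_2 = 348
y0_2 = 203
x1_2 = 383
y1_2 = 247
x0_3 = 74
y0_3 = 165
x1_3 = 219
y1_3 = 277
x1_4 = 155
y1_4 = 263
x0_5 = 333
y0_5 = 49
x1_5 = 407
y1_5 = 197
x0_6 = 118
y0_6 = 111
x1_6 = 212
y1_6 = 180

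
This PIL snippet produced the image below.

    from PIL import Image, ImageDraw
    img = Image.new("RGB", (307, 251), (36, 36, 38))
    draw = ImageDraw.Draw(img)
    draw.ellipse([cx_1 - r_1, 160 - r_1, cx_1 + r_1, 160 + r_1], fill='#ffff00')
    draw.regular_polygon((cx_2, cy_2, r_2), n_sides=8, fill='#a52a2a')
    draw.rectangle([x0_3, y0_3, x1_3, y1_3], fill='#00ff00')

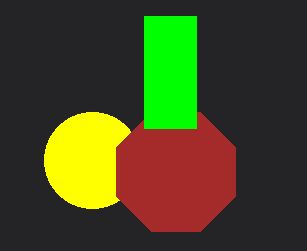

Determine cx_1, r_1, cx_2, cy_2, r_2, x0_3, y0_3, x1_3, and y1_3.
cx_1 = 92, r_1 = 48, cx_2 = 176, cy_2 = 172, r_2 = 64, x0_3 = 144, y0_3 = 16, x1_3 = 196, y1_3 = 128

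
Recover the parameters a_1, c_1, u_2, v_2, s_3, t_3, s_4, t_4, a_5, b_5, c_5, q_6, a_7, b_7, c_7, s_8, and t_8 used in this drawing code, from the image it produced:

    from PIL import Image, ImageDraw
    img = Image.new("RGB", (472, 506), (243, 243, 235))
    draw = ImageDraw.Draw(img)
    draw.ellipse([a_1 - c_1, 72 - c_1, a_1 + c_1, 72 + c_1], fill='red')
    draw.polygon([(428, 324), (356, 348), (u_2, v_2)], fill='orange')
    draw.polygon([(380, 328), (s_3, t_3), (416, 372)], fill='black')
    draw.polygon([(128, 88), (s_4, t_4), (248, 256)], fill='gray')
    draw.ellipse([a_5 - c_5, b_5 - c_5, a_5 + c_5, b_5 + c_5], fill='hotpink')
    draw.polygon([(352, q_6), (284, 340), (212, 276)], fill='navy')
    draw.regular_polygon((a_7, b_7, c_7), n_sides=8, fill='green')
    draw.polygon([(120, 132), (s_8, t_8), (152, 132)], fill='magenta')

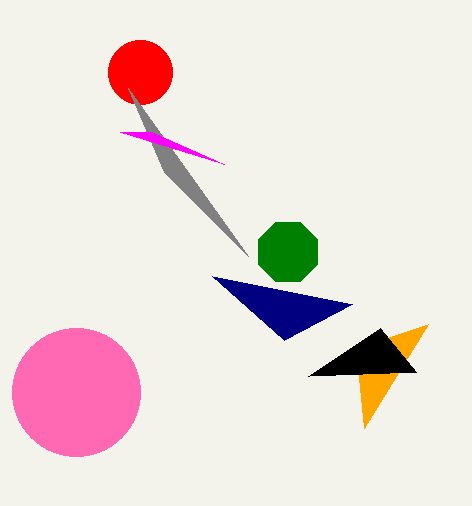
a_1 = 140
c_1 = 32
u_2 = 364
v_2 = 428
s_3 = 308
t_3 = 376
s_4 = 164
t_4 = 172
a_5 = 76
b_5 = 392
c_5 = 64
q_6 = 304
a_7 = 288
b_7 = 252
c_7 = 32
s_8 = 224
t_8 = 164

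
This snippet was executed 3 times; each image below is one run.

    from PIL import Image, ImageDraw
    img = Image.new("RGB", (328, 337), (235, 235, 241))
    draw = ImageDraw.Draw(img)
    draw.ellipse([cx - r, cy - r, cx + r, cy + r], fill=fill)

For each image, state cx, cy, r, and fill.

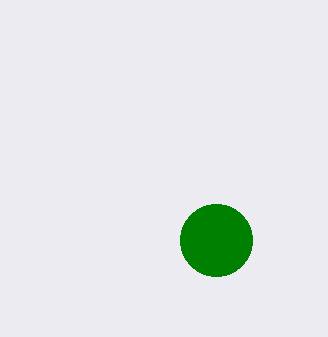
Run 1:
cx = 216, cy = 240, r = 36, fill = 'green'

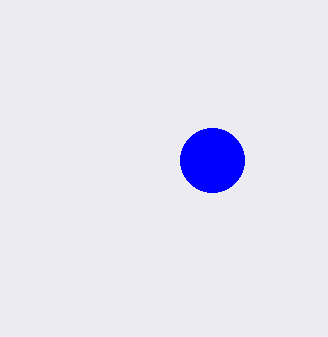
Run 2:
cx = 212, cy = 160, r = 32, fill = 'blue'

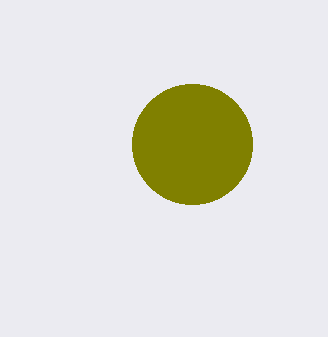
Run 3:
cx = 192, cy = 144, r = 60, fill = 'olive'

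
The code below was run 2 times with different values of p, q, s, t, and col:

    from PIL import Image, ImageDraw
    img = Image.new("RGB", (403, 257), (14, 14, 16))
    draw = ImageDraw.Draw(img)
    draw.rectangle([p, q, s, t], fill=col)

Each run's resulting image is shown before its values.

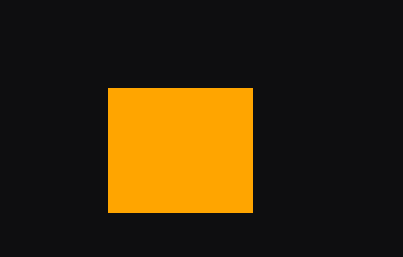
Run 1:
p = 108, q = 88, s = 252, t = 212, col = 'orange'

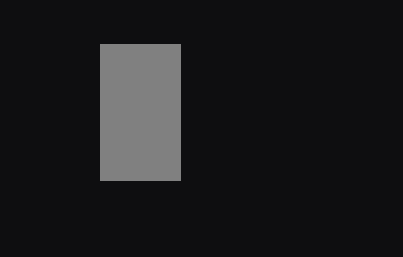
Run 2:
p = 100
q = 44
s = 180
t = 180
col = 'gray'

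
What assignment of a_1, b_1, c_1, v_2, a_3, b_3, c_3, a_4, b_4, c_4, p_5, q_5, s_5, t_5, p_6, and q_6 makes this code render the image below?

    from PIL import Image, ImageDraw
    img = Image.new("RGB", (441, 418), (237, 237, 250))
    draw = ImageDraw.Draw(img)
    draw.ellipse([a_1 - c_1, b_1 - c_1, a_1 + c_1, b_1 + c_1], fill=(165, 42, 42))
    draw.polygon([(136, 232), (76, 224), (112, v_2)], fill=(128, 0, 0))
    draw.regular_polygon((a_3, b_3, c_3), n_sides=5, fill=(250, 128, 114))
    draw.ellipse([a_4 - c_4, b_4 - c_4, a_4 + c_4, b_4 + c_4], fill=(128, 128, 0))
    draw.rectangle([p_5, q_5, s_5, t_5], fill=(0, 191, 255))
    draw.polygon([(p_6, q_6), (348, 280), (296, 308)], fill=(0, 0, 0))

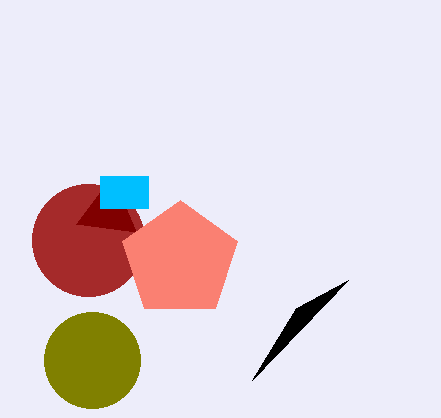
a_1 = 88; b_1 = 240; c_1 = 56; v_2 = 176; a_3 = 180; b_3 = 260; c_3 = 60; a_4 = 92; b_4 = 360; c_4 = 48; p_5 = 100; q_5 = 176; s_5 = 148; t_5 = 208; p_6 = 252; q_6 = 380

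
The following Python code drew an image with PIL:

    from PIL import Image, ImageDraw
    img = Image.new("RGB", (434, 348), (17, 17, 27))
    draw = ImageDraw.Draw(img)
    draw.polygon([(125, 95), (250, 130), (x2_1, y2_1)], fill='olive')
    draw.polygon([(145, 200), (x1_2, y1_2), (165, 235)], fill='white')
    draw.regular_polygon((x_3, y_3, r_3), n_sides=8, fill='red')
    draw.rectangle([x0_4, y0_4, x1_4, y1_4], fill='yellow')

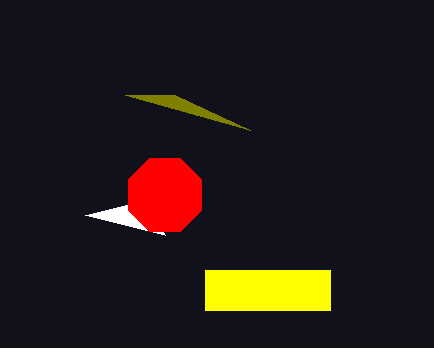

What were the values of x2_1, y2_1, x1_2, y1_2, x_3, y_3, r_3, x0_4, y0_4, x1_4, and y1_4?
x2_1 = 175
y2_1 = 95
x1_2 = 85
y1_2 = 215
x_3 = 165
y_3 = 195
r_3 = 40
x0_4 = 205
y0_4 = 270
x1_4 = 330
y1_4 = 310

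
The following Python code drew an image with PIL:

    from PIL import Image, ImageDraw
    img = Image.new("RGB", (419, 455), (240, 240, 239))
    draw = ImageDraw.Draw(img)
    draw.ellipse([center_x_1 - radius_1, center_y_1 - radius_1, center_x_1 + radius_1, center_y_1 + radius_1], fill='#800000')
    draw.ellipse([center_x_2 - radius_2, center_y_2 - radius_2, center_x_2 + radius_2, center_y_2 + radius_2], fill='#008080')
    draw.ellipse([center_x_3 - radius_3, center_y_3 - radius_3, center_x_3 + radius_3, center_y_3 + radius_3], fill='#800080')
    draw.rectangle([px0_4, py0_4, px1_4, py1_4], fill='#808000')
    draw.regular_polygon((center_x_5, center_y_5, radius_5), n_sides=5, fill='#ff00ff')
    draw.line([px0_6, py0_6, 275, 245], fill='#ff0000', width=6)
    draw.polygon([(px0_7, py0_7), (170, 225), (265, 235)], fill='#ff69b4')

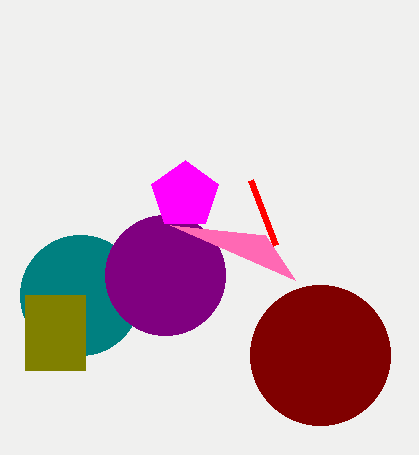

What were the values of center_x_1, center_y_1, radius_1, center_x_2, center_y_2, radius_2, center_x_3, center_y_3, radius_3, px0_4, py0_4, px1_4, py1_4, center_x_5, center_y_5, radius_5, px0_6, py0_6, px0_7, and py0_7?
center_x_1 = 320, center_y_1 = 355, radius_1 = 70, center_x_2 = 80, center_y_2 = 295, radius_2 = 60, center_x_3 = 165, center_y_3 = 275, radius_3 = 60, px0_4 = 25, py0_4 = 295, px1_4 = 85, py1_4 = 370, center_x_5 = 185, center_y_5 = 195, radius_5 = 35, px0_6 = 250, py0_6 = 180, px0_7 = 295, py0_7 = 280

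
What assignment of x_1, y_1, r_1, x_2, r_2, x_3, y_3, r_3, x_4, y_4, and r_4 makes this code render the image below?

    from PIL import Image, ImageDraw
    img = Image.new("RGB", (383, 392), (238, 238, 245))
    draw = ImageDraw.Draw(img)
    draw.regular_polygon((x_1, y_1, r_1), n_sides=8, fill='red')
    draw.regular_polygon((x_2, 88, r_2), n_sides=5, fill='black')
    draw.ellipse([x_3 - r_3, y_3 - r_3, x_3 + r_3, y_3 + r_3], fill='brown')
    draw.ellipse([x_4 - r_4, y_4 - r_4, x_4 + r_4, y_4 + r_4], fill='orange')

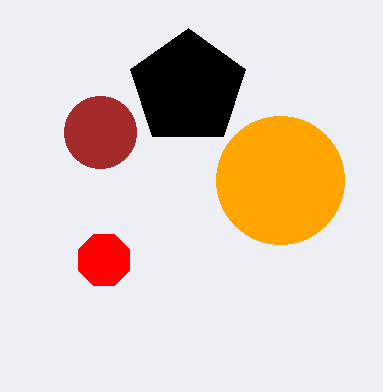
x_1 = 104; y_1 = 260; r_1 = 28; x_2 = 188; r_2 = 60; x_3 = 100; y_3 = 132; r_3 = 36; x_4 = 280; y_4 = 180; r_4 = 64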